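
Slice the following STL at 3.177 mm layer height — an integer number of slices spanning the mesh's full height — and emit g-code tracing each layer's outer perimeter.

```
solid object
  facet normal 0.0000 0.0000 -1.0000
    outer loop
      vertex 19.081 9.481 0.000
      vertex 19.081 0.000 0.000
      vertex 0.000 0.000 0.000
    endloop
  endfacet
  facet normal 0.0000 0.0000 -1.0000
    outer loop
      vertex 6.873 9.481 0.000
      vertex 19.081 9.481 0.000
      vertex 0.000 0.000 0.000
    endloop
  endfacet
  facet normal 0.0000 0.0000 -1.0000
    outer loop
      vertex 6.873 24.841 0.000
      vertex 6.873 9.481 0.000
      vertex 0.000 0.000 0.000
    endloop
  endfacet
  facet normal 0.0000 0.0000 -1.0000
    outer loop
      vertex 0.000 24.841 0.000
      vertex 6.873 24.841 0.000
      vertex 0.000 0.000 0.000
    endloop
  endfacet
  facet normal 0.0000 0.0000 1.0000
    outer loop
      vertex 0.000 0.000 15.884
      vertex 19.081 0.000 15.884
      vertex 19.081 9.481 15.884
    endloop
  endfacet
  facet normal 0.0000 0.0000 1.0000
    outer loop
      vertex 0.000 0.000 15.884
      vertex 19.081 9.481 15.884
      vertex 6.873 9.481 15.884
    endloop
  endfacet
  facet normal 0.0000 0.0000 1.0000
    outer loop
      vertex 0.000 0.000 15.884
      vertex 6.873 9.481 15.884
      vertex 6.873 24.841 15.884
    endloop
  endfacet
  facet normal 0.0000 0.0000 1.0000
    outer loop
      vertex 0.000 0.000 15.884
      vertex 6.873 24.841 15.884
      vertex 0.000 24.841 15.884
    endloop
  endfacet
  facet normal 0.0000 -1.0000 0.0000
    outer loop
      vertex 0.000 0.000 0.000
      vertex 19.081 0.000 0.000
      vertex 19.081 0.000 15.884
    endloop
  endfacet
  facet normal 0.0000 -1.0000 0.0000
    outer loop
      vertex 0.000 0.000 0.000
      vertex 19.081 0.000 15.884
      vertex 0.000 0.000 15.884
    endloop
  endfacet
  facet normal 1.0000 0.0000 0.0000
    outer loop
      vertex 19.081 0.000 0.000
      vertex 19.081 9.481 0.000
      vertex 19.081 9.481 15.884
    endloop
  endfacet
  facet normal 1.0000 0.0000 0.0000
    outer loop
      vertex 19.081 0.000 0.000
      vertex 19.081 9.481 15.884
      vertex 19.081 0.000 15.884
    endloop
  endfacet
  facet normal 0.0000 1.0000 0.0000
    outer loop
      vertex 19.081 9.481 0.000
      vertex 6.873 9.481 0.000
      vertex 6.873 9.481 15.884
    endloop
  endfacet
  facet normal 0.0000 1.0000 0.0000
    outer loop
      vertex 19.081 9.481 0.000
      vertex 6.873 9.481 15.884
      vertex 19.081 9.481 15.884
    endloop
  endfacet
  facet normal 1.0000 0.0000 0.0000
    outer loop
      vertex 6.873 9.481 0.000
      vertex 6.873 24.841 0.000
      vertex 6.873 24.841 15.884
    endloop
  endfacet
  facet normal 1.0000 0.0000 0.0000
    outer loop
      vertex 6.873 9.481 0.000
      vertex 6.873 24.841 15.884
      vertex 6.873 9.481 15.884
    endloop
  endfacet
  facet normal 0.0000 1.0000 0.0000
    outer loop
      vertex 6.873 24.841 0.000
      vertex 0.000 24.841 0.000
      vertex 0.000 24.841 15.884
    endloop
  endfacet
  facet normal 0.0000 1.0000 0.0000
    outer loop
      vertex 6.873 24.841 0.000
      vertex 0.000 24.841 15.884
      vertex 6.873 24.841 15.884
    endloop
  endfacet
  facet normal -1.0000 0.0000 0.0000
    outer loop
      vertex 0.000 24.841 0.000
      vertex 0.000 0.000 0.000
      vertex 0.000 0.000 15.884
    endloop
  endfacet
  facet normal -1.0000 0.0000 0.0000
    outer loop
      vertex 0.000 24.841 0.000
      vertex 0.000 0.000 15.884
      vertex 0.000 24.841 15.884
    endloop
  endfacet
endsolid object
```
; perimeter-only toolpath
G21 ; units = mm
G90 ; absolute positioning
G28 ; home
; layer 1
G0 Z3.177
G0 X0.000 Y0.000
G1 X19.081 Y0.000
G1 X19.081 Y9.481
G1 X6.873 Y9.481
G1 X6.873 Y24.841
G1 X0.000 Y24.841
G1 X0.000 Y0.000
; layer 2
G0 Z6.354
G0 X0.000 Y0.000
G1 X19.081 Y0.000
G1 X19.081 Y9.481
G1 X6.873 Y9.481
G1 X6.873 Y24.841
G1 X0.000 Y24.841
G1 X0.000 Y0.000
; layer 3
G0 Z9.530
G0 X0.000 Y0.000
G1 X19.081 Y0.000
G1 X19.081 Y9.481
G1 X6.873 Y9.481
G1 X6.873 Y24.841
G1 X0.000 Y24.841
G1 X0.000 Y0.000
; layer 4
G0 Z12.707
G0 X0.000 Y0.000
G1 X19.081 Y0.000
G1 X19.081 Y9.481
G1 X6.873 Y9.481
G1 X6.873 Y24.841
G1 X0.000 Y24.841
G1 X0.000 Y0.000
; layer 5
G0 Z15.884
G0 X0.000 Y0.000
G1 X19.081 Y0.000
G1 X19.081 Y9.481
G1 X6.873 Y9.481
G1 X6.873 Y24.841
G1 X0.000 Y24.841
G1 X0.000 Y0.000
M2 ; end

The solid is an L-shaped prism: outer 19.1 × 24.8 mm, arm thicknesses ≈ 9.48 mm (horizontal) and 6.87 mm (vertical), extruded 15.9 mm in z. Slicing at Δz = 3.177 mm — 5 equal slices spanning the solid's height, so layer i sits at z = i·h/5 — gives 5 non-empty perimeters. Each is a 6-segment closed polygon; G0 lifts to the layer z and rapids to the start vertex, then G1 traces the edges.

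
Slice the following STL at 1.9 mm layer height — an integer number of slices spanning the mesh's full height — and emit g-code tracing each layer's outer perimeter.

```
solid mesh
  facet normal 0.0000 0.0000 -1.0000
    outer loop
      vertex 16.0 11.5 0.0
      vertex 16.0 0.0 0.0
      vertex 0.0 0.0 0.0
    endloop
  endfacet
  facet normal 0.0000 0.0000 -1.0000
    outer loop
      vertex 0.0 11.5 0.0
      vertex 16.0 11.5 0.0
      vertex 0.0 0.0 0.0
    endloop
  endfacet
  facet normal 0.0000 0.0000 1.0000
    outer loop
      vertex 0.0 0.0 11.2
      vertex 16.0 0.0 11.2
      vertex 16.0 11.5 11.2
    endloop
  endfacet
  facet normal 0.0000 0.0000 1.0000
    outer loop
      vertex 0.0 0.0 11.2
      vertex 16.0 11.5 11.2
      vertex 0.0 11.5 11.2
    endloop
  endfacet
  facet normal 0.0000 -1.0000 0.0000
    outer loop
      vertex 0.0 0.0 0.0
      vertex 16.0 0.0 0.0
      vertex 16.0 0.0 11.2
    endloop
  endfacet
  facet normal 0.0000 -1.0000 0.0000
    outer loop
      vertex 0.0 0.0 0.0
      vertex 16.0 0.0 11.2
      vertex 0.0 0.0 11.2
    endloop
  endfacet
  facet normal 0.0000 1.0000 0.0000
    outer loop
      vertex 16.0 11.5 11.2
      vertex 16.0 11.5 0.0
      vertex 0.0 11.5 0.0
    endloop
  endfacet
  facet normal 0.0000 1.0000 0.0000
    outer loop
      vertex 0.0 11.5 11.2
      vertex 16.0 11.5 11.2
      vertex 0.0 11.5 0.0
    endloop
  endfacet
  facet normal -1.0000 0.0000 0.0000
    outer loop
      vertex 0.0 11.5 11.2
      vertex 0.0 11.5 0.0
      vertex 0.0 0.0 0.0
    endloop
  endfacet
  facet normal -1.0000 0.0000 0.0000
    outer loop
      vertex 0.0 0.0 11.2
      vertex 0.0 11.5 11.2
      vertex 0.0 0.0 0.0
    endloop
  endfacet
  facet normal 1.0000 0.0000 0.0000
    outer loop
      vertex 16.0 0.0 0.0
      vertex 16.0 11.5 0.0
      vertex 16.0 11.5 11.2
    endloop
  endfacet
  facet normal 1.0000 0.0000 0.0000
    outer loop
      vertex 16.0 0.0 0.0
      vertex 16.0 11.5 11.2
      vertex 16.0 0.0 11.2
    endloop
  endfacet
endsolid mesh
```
; perimeter-only toolpath
G21 ; units = mm
G90 ; absolute positioning
G28 ; home
; layer 1
G0 Z1.9
G0 X0.0 Y0.0
G1 X16.0 Y0.0
G1 X16.0 Y11.5
G1 X0.0 Y11.5
G1 X0.0 Y0.0
; layer 2
G0 Z3.7
G0 X0.0 Y0.0
G1 X16.0 Y0.0
G1 X16.0 Y11.5
G1 X0.0 Y11.5
G1 X0.0 Y0.0
; layer 3
G0 Z5.6
G0 X0.0 Y0.0
G1 X16.0 Y0.0
G1 X16.0 Y11.5
G1 X0.0 Y11.5
G1 X0.0 Y0.0
; layer 4
G0 Z7.5
G0 X0.0 Y0.0
G1 X16.0 Y0.0
G1 X16.0 Y11.5
G1 X0.0 Y11.5
G1 X0.0 Y0.0
; layer 5
G0 Z9.3
G0 X0.0 Y0.0
G1 X16.0 Y0.0
G1 X16.0 Y11.5
G1 X0.0 Y11.5
G1 X0.0 Y0.0
; layer 6
G0 Z11.2
G0 X0.0 Y0.0
G1 X16.0 Y0.0
G1 X16.0 Y11.5
G1 X0.0 Y11.5
G1 X0.0 Y0.0
M2 ; end

The solid is a rectangular box, roughly 16 × 11.5 mm footprint and 11.2 mm tall. Slicing at Δz = 1.9 mm — 6 equal slices spanning the solid's height, so layer i sits at z = i·h/6 — gives 6 non-empty perimeters. Each is a 4-segment closed polygon; G0 lifts to the layer z and rapids to the start vertex, then G1 traces the edges.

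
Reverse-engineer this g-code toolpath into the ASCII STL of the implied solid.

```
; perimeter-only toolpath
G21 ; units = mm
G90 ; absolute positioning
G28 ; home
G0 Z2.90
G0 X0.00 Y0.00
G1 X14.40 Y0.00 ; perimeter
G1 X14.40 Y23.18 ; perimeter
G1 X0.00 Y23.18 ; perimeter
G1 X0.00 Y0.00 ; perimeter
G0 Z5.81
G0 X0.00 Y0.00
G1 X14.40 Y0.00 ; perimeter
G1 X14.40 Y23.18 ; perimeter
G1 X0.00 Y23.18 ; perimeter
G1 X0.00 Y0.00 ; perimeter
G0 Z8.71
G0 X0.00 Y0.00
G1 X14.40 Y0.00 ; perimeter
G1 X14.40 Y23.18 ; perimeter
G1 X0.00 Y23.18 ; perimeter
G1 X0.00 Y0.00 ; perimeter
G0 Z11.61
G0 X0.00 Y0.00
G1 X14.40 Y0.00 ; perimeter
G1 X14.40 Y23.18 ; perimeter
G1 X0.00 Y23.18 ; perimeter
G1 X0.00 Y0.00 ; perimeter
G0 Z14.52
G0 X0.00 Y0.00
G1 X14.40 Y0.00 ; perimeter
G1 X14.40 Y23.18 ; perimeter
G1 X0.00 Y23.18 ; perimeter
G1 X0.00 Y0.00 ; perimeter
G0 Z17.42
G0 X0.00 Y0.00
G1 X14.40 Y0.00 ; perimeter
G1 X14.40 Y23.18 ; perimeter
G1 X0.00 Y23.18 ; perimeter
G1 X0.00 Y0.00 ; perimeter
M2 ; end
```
solid part
  facet normal 0.0000 0.0000 -1.0000
    outer loop
      vertex 14.40 23.18 0.00
      vertex 14.40 0.00 0.00
      vertex 0.00 0.00 0.00
    endloop
  endfacet
  facet normal 0.0000 0.0000 -1.0000
    outer loop
      vertex 0.00 23.18 0.00
      vertex 14.40 23.18 0.00
      vertex 0.00 0.00 0.00
    endloop
  endfacet
  facet normal 0.0000 0.0000 1.0000
    outer loop
      vertex 0.00 0.00 17.42
      vertex 14.40 0.00 17.42
      vertex 14.40 23.18 17.42
    endloop
  endfacet
  facet normal 0.0000 0.0000 1.0000
    outer loop
      vertex 0.00 0.00 17.42
      vertex 14.40 23.18 17.42
      vertex 0.00 23.18 17.42
    endloop
  endfacet
  facet normal 0.0000 -1.0000 0.0000
    outer loop
      vertex 0.00 0.00 0.00
      vertex 14.40 0.00 0.00
      vertex 14.40 0.00 17.42
    endloop
  endfacet
  facet normal 0.0000 -1.0000 0.0000
    outer loop
      vertex 0.00 0.00 0.00
      vertex 14.40 0.00 17.42
      vertex 0.00 0.00 17.42
    endloop
  endfacet
  facet normal 0.0000 1.0000 0.0000
    outer loop
      vertex 14.40 23.18 17.42
      vertex 14.40 23.18 0.00
      vertex 0.00 23.18 0.00
    endloop
  endfacet
  facet normal 0.0000 1.0000 0.0000
    outer loop
      vertex 0.00 23.18 17.42
      vertex 14.40 23.18 17.42
      vertex 0.00 23.18 0.00
    endloop
  endfacet
  facet normal -1.0000 0.0000 0.0000
    outer loop
      vertex 0.00 23.18 17.42
      vertex 0.00 23.18 0.00
      vertex 0.00 0.00 0.00
    endloop
  endfacet
  facet normal -1.0000 0.0000 0.0000
    outer loop
      vertex 0.00 0.00 17.42
      vertex 0.00 23.18 17.42
      vertex 0.00 0.00 0.00
    endloop
  endfacet
  facet normal 1.0000 0.0000 0.0000
    outer loop
      vertex 14.40 0.00 0.00
      vertex 14.40 23.18 0.00
      vertex 14.40 23.18 17.42
    endloop
  endfacet
  facet normal 1.0000 0.0000 0.0000
    outer loop
      vertex 14.40 0.00 0.00
      vertex 14.40 23.18 17.42
      vertex 14.40 0.00 17.42
    endloop
  endfacet
endsolid part

The G0 Z moves step by Δz≈2.90 mm. Every layer's G1 loop is the same polygon, so the solid is a straight extrusion of it from z=0 to z≈17.4. Closing with flat bottom and top caps and triangulating gives 12 facets — a rectangular box, roughly 14.4 × 23.2 mm footprint and 17.4 mm tall.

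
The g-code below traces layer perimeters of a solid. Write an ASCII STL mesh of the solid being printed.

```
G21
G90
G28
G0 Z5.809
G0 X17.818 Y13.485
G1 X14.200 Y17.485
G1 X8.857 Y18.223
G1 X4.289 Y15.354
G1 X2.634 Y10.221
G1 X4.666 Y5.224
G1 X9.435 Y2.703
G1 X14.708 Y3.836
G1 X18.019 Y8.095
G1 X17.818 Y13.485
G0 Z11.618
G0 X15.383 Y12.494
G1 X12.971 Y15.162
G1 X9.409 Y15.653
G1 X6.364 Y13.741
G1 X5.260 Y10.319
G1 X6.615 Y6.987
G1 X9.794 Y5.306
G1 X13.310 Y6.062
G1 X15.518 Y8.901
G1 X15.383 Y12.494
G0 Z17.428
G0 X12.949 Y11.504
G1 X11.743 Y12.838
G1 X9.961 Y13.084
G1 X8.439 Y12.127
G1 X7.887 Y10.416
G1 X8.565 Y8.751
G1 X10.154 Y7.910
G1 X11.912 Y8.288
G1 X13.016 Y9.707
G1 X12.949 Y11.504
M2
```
solid part
  facet normal 0.0000 0.0000 -1.0000
    outer loop
      vertex 8.304 20.793 0.000
      vertex 15.429 19.809 0.000
      vertex 20.253 14.475 0.000
    endloop
  endfacet
  facet normal 0.0000 0.0000 -1.0000
    outer loop
      vertex 2.214 16.968 0.000
      vertex 8.304 20.793 0.000
      vertex 20.253 14.475 0.000
    endloop
  endfacet
  facet normal 0.0000 0.0000 -1.0000
    outer loop
      vertex 0.007 10.123 0.000
      vertex 2.214 16.968 0.000
      vertex 20.253 14.475 0.000
    endloop
  endfacet
  facet normal 0.0000 0.0000 -1.0000
    outer loop
      vertex 2.717 3.461 0.000
      vertex 0.007 10.123 0.000
      vertex 20.253 14.475 0.000
    endloop
  endfacet
  facet normal 0.0000 0.0000 -1.0000
    outer loop
      vertex 9.075 0.099 0.000
      vertex 2.717 3.461 0.000
      vertex 20.253 14.475 0.000
    endloop
  endfacet
  facet normal 0.0000 0.0000 -1.0000
    outer loop
      vertex 16.106 1.610 0.000
      vertex 9.075 0.099 0.000
      vertex 20.253 14.475 0.000
    endloop
  endfacet
  facet normal 0.0000 0.0000 -1.0000
    outer loop
      vertex 20.521 7.288 0.000
      vertex 16.106 1.610 0.000
      vertex 20.253 14.475 0.000
    endloop
  endfacet
  facet normal 0.6825 0.6173 0.3913
    outer loop
      vertex 20.253 14.475 0.000
      vertex 15.429 19.809 0.000
      vertex 10.514 10.514 23.237
    endloop
  endfacet
  facet normal 0.1259 0.9116 0.3913
    outer loop
      vertex 15.429 19.809 0.000
      vertex 8.304 20.793 0.000
      vertex 10.514 10.514 23.237
    endloop
  endfacet
  facet normal -0.4895 0.7793 0.3913
    outer loop
      vertex 8.304 20.793 0.000
      vertex 2.214 16.968 0.000
      vertex 10.514 10.514 23.237
    endloop
  endfacet
  facet normal -0.8759 0.2824 0.3913
    outer loop
      vertex 2.214 16.968 0.000
      vertex 0.007 10.123 0.000
      vertex 10.514 10.514 23.237
    endloop
  endfacet
  facet normal -0.8524 -0.3468 0.3913
    outer loop
      vertex 0.007 10.123 0.000
      vertex 2.717 3.461 0.000
      vertex 10.514 10.514 23.237
    endloop
  endfacet
  facet normal -0.4302 -0.8135 0.3913
    outer loop
      vertex 2.717 3.461 0.000
      vertex 9.075 0.099 0.000
      vertex 10.514 10.514 23.237
    endloop
  endfacet
  facet normal 0.1934 -0.8997 0.3913
    outer loop
      vertex 9.075 0.099 0.000
      vertex 16.106 1.610 0.000
      vertex 10.514 10.514 23.237
    endloop
  endfacet
  facet normal 0.7265 -0.5649 0.3913
    outer loop
      vertex 16.106 1.610 0.000
      vertex 20.521 7.288 0.000
      vertex 10.514 10.514 23.237
    endloop
  endfacet
  facet normal 0.9196 0.0343 0.3913
    outer loop
      vertex 20.521 7.288 0.000
      vertex 20.253 14.475 0.000
      vertex 10.514 10.514 23.237
    endloop
  endfacet
endsolid part

The G0 Z moves step by Δz≈5.809 mm. The G1 loops shrink linearly with z, so the solid tapers from its base footprint up to z≈23.2. Closing with a flat bottom cap and the tapered top and triangulating gives 16 facets — a regular 9-sided pyramid, base circumscribed radius ≈ 10.5 mm, apex at z ≈ 23.2 mm.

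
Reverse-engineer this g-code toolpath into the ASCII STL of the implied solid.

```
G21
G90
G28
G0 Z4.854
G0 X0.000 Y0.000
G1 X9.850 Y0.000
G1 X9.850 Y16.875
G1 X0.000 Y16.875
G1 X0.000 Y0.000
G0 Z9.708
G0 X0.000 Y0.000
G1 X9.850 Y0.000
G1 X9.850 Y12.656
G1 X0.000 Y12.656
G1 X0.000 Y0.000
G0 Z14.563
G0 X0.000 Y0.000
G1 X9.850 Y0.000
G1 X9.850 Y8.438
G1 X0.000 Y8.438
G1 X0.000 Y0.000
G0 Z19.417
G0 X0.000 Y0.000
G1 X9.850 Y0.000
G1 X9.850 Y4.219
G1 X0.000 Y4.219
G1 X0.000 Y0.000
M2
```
solid part
  facet normal 0.0000 0.0000 -1.0000
    outer loop
      vertex 9.850 21.094 0.000
      vertex 9.850 0.000 0.000
      vertex 0.000 0.000 0.000
    endloop
  endfacet
  facet normal 0.0000 0.0000 -1.0000
    outer loop
      vertex 0.000 21.094 0.000
      vertex 9.850 21.094 0.000
      vertex 0.000 0.000 0.000
    endloop
  endfacet
  facet normal 0.0000 -1.0000 0.0000
    outer loop
      vertex 0.000 0.000 0.000
      vertex 9.850 0.000 0.000
      vertex 9.850 0.000 24.271
    endloop
  endfacet
  facet normal 0.0000 -1.0000 0.0000
    outer loop
      vertex 0.000 0.000 0.000
      vertex 9.850 0.000 24.271
      vertex 0.000 0.000 24.271
    endloop
  endfacet
  facet normal 0.0000 0.7548 0.6560
    outer loop
      vertex 0.000 0.000 24.271
      vertex 9.850 0.000 24.271
      vertex 9.850 21.094 0.000
    endloop
  endfacet
  facet normal 0.0000 0.7548 0.6560
    outer loop
      vertex 0.000 0.000 24.271
      vertex 9.850 21.094 0.000
      vertex 0.000 21.094 0.000
    endloop
  endfacet
  facet normal -1.0000 0.0000 0.0000
    outer loop
      vertex 0.000 0.000 24.271
      vertex 0.000 21.094 0.000
      vertex 0.000 0.000 0.000
    endloop
  endfacet
  facet normal 1.0000 0.0000 0.0000
    outer loop
      vertex 9.850 0.000 0.000
      vertex 9.850 21.094 0.000
      vertex 9.850 0.000 24.271
    endloop
  endfacet
endsolid part

The G0 Z moves step by Δz≈4.854 mm. The G1 loops shrink linearly with z, so the solid tapers from its base footprint up to z≈24.3. Closing with a flat bottom cap and the tapered top and triangulating gives 8 facets — a wedge (ramp): 9.85 × 21.1 mm base, rising to 24.3 mm along the y=0 edge and sloping linearly to z=0 at y=21.1.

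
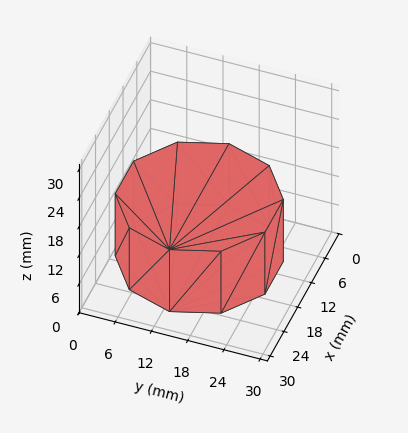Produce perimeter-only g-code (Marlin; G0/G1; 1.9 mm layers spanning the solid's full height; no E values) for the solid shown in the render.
Reading the render: the shape is a regular 10-sided prism (a cylinder approximated with 10 flat sides), circumscribed radius ≈ 13 mm, height ≈ 13 mm (dimensions read to the nearest mm from the axis ticks). For the g-code, the solid's height is divided into equal slices at the stated Δz and each level perimeter traced with G1 moves after a G0 lift.

; perimeter-only toolpath
G21 ; units = mm
G90 ; absolute positioning
G28 ; home
; layer 1
G0 Z1.9
G0 X26.0 Y13.0
G1 X23.5 Y20.6
G1 X17.0 Y25.4
G1 X9.0 Y25.4
G1 X2.5 Y20.6
G1 X0.0 Y13.0
G1 X2.5 Y5.4
G1 X9.0 Y0.6
G1 X17.0 Y0.6
G1 X23.5 Y5.4
G1 X26.0 Y13.0
; layer 2
G0 Z3.7
G0 X26.0 Y13.0
G1 X23.5 Y20.6
G1 X17.0 Y25.4
G1 X9.0 Y25.4
G1 X2.5 Y20.6
G1 X0.0 Y13.0
G1 X2.5 Y5.4
G1 X9.0 Y0.6
G1 X17.0 Y0.6
G1 X23.5 Y5.4
G1 X26.0 Y13.0
; layer 3
G0 Z5.6
G0 X26.0 Y13.0
G1 X23.5 Y20.6
G1 X17.0 Y25.4
G1 X9.0 Y25.4
G1 X2.5 Y20.6
G1 X0.0 Y13.0
G1 X2.5 Y5.4
G1 X9.0 Y0.6
G1 X17.0 Y0.6
G1 X23.5 Y5.4
G1 X26.0 Y13.0
; layer 4
G0 Z7.4
G0 X26.0 Y13.0
G1 X23.5 Y20.6
G1 X17.0 Y25.4
G1 X9.0 Y25.4
G1 X2.5 Y20.6
G1 X0.0 Y13.0
G1 X2.5 Y5.4
G1 X9.0 Y0.6
G1 X17.0 Y0.6
G1 X23.5 Y5.4
G1 X26.0 Y13.0
; layer 5
G0 Z9.3
G0 X26.0 Y13.0
G1 X23.5 Y20.6
G1 X17.0 Y25.4
G1 X9.0 Y25.4
G1 X2.5 Y20.6
G1 X0.0 Y13.0
G1 X2.5 Y5.4
G1 X9.0 Y0.6
G1 X17.0 Y0.6
G1 X23.5 Y5.4
G1 X26.0 Y13.0
; layer 6
G0 Z11.1
G0 X26.0 Y13.0
G1 X23.5 Y20.6
G1 X17.0 Y25.4
G1 X9.0 Y25.4
G1 X2.5 Y20.6
G1 X0.0 Y13.0
G1 X2.5 Y5.4
G1 X9.0 Y0.6
G1 X17.0 Y0.6
G1 X23.5 Y5.4
G1 X26.0 Y13.0
; layer 7
G0 Z13.0
G0 X26.0 Y13.0
G1 X23.5 Y20.6
G1 X17.0 Y25.4
G1 X9.0 Y25.4
G1 X2.5 Y20.6
G1 X0.0 Y13.0
G1 X2.5 Y5.4
G1 X9.0 Y0.6
G1 X17.0 Y0.6
G1 X23.5 Y5.4
G1 X26.0 Y13.0
M2 ; end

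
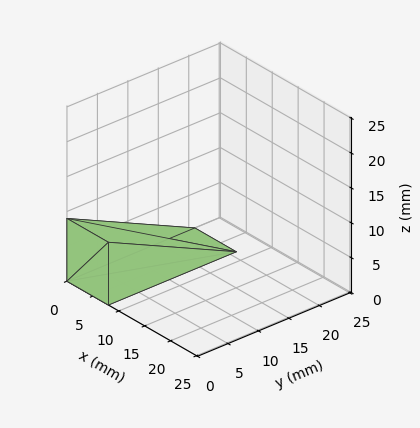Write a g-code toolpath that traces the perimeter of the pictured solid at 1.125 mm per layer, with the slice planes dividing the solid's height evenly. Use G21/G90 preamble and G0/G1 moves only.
Reading the render: the shape is a wedge (ramp): 8 × 21 mm base, rising to 9 mm along the y=0 edge and sloping linearly to z=0 at y=21 (dimensions read to the nearest mm from the axis ticks). For the g-code, the solid's height is divided into equal slices at the stated Δz and each level perimeter traced with G1 moves after a G0 lift.

; perimeter-only toolpath
G21 ; units = mm
G90 ; absolute positioning
G28 ; home
; layer 1
G0 Z1.125
G0 X0.000 Y0.000
G1 X8.000 Y0.000
G1 X8.000 Y18.375
G1 X0.000 Y18.375
G1 X0.000 Y0.000
; layer 2
G0 Z2.250
G0 X0.000 Y0.000
G1 X8.000 Y0.000
G1 X8.000 Y15.750
G1 X0.000 Y15.750
G1 X0.000 Y0.000
; layer 3
G0 Z3.375
G0 X0.000 Y0.000
G1 X8.000 Y0.000
G1 X8.000 Y13.125
G1 X0.000 Y13.125
G1 X0.000 Y0.000
; layer 4
G0 Z4.500
G0 X0.000 Y0.000
G1 X8.000 Y0.000
G1 X8.000 Y10.500
G1 X0.000 Y10.500
G1 X0.000 Y0.000
; layer 5
G0 Z5.625
G0 X0.000 Y0.000
G1 X8.000 Y0.000
G1 X8.000 Y7.875
G1 X0.000 Y7.875
G1 X0.000 Y0.000
; layer 6
G0 Z6.750
G0 X0.000 Y0.000
G1 X8.000 Y0.000
G1 X8.000 Y5.250
G1 X0.000 Y5.250
G1 X0.000 Y0.000
; layer 7
G0 Z7.875
G0 X0.000 Y0.000
G1 X8.000 Y0.000
G1 X8.000 Y2.625
G1 X0.000 Y2.625
G1 X0.000 Y0.000
M2 ; end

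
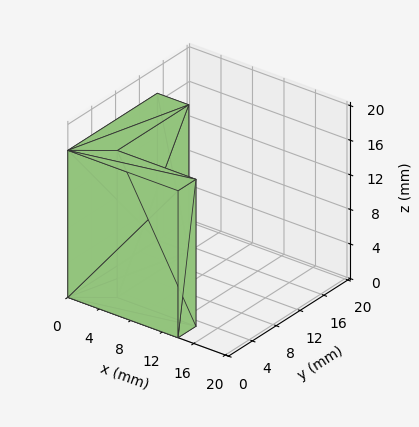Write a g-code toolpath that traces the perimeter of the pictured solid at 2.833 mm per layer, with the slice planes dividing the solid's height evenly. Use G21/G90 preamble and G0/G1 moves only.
Reading the render: the shape is an L-shaped prism: outer 14 × 15 mm, arm thicknesses ≈ 3 mm (horizontal) and 4 mm (vertical), extruded 17 mm in z (dimensions read to the nearest mm from the axis ticks). For the g-code, the solid's height is divided into equal slices at the stated Δz and each level perimeter traced with G1 moves after a G0 lift.

; perimeter-only toolpath
G21 ; units = mm
G90 ; absolute positioning
G28 ; home
; layer 1
G0 Z2.833
G0 X0.000 Y0.000
G1 X14.000 Y0.000
G1 X14.000 Y3.000
G1 X4.000 Y3.000
G1 X4.000 Y15.000
G1 X0.000 Y15.000
G1 X0.000 Y0.000
; layer 2
G0 Z5.667
G0 X0.000 Y0.000
G1 X14.000 Y0.000
G1 X14.000 Y3.000
G1 X4.000 Y3.000
G1 X4.000 Y15.000
G1 X0.000 Y15.000
G1 X0.000 Y0.000
; layer 3
G0 Z8.500
G0 X0.000 Y0.000
G1 X14.000 Y0.000
G1 X14.000 Y3.000
G1 X4.000 Y3.000
G1 X4.000 Y15.000
G1 X0.000 Y15.000
G1 X0.000 Y0.000
; layer 4
G0 Z11.333
G0 X0.000 Y0.000
G1 X14.000 Y0.000
G1 X14.000 Y3.000
G1 X4.000 Y3.000
G1 X4.000 Y15.000
G1 X0.000 Y15.000
G1 X0.000 Y0.000
; layer 5
G0 Z14.167
G0 X0.000 Y0.000
G1 X14.000 Y0.000
G1 X14.000 Y3.000
G1 X4.000 Y3.000
G1 X4.000 Y15.000
G1 X0.000 Y15.000
G1 X0.000 Y0.000
; layer 6
G0 Z17.000
G0 X0.000 Y0.000
G1 X14.000 Y0.000
G1 X14.000 Y3.000
G1 X4.000 Y3.000
G1 X4.000 Y15.000
G1 X0.000 Y15.000
G1 X0.000 Y0.000
M2 ; end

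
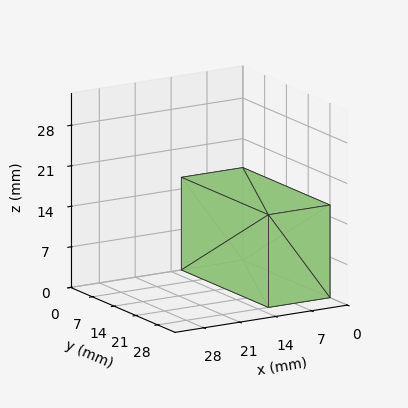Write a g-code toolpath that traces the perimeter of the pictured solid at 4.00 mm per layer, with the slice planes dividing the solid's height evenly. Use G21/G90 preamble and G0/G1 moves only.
Reading the render: the shape is a rectangular box, roughly 12 × 28 mm footprint and 16 mm tall (dimensions read to the nearest mm from the axis ticks). For the g-code, the solid's height is divided into equal slices at the stated Δz and each level perimeter traced with G1 moves after a G0 lift.

; perimeter-only toolpath
G21 ; units = mm
G90 ; absolute positioning
G28 ; home
; layer 1
G0 Z4.00
G0 X0.00 Y0.00
G1 X12.00 Y0.00
G1 X12.00 Y28.00
G1 X0.00 Y28.00
G1 X0.00 Y0.00
; layer 2
G0 Z8.00
G0 X0.00 Y0.00
G1 X12.00 Y0.00
G1 X12.00 Y28.00
G1 X0.00 Y28.00
G1 X0.00 Y0.00
; layer 3
G0 Z12.00
G0 X0.00 Y0.00
G1 X12.00 Y0.00
G1 X12.00 Y28.00
G1 X0.00 Y28.00
G1 X0.00 Y0.00
; layer 4
G0 Z16.00
G0 X0.00 Y0.00
G1 X12.00 Y0.00
G1 X12.00 Y28.00
G1 X0.00 Y28.00
G1 X0.00 Y0.00
M2 ; end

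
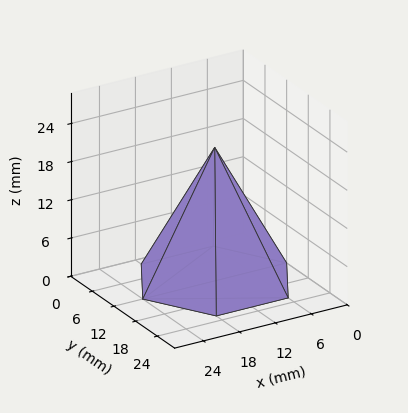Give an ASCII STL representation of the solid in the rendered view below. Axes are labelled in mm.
Reading the render: the shape is a regular 6-sided pyramid, base circumscribed radius ≈ 12 mm, apex at z ≈ 21 mm (dimensions read to the nearest mm from the axis ticks). For the STL, each face is triangulated and given an outward normal.

solid part
  facet normal 0.0000 0.0000 -1.0000
    outer loop
      vertex 6.000 22.392 0.000
      vertex 18.000 22.392 0.000
      vertex 24.000 12.000 0.000
    endloop
  endfacet
  facet normal 0.0000 0.0000 -1.0000
    outer loop
      vertex 0.000 12.000 0.000
      vertex 6.000 22.392 0.000
      vertex 24.000 12.000 0.000
    endloop
  endfacet
  facet normal 0.0000 0.0000 -1.0000
    outer loop
      vertex 6.000 1.608 0.000
      vertex 0.000 12.000 0.000
      vertex 24.000 12.000 0.000
    endloop
  endfacet
  facet normal 0.0000 0.0000 -1.0000
    outer loop
      vertex 18.000 1.608 0.000
      vertex 6.000 1.608 0.000
      vertex 24.000 12.000 0.000
    endloop
  endfacet
  facet normal 0.7762 0.4481 0.4435
    outer loop
      vertex 24.000 12.000 0.000
      vertex 18.000 22.392 0.000
      vertex 12.000 12.000 21.000
    endloop
  endfacet
  facet normal 0.0000 0.8963 0.4435
    outer loop
      vertex 18.000 22.392 0.000
      vertex 6.000 22.392 0.000
      vertex 12.000 12.000 21.000
    endloop
  endfacet
  facet normal -0.7762 0.4481 0.4435
    outer loop
      vertex 6.000 22.392 0.000
      vertex 0.000 12.000 0.000
      vertex 12.000 12.000 21.000
    endloop
  endfacet
  facet normal -0.7762 -0.4481 0.4435
    outer loop
      vertex 0.000 12.000 0.000
      vertex 6.000 1.608 0.000
      vertex 12.000 12.000 21.000
    endloop
  endfacet
  facet normal 0.0000 -0.8963 0.4435
    outer loop
      vertex 6.000 1.608 0.000
      vertex 18.000 1.608 0.000
      vertex 12.000 12.000 21.000
    endloop
  endfacet
  facet normal 0.7762 -0.4481 0.4435
    outer loop
      vertex 18.000 1.608 0.000
      vertex 24.000 12.000 0.000
      vertex 12.000 12.000 21.000
    endloop
  endfacet
endsolid part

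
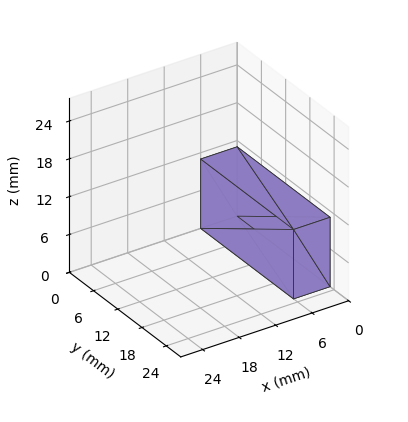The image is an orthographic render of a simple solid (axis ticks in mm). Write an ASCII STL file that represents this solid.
Reading the render: the shape is a rectangular box, roughly 6 × 23 mm footprint and 11 mm tall (dimensions read to the nearest mm from the axis ticks). For the STL, each face is triangulated and given an outward normal.

solid part
  facet normal 0.0000 0.0000 -1.0000
    outer loop
      vertex 6.000 23.000 0.000
      vertex 6.000 0.000 0.000
      vertex 0.000 0.000 0.000
    endloop
  endfacet
  facet normal 0.0000 0.0000 -1.0000
    outer loop
      vertex 0.000 23.000 0.000
      vertex 6.000 23.000 0.000
      vertex 0.000 0.000 0.000
    endloop
  endfacet
  facet normal 0.0000 0.0000 1.0000
    outer loop
      vertex 0.000 0.000 11.000
      vertex 6.000 0.000 11.000
      vertex 6.000 23.000 11.000
    endloop
  endfacet
  facet normal 0.0000 0.0000 1.0000
    outer loop
      vertex 0.000 0.000 11.000
      vertex 6.000 23.000 11.000
      vertex 0.000 23.000 11.000
    endloop
  endfacet
  facet normal 0.0000 -1.0000 0.0000
    outer loop
      vertex 0.000 0.000 0.000
      vertex 6.000 0.000 0.000
      vertex 6.000 0.000 11.000
    endloop
  endfacet
  facet normal 0.0000 -1.0000 0.0000
    outer loop
      vertex 0.000 0.000 0.000
      vertex 6.000 0.000 11.000
      vertex 0.000 0.000 11.000
    endloop
  endfacet
  facet normal 0.0000 1.0000 0.0000
    outer loop
      vertex 6.000 23.000 11.000
      vertex 6.000 23.000 0.000
      vertex 0.000 23.000 0.000
    endloop
  endfacet
  facet normal 0.0000 1.0000 0.0000
    outer loop
      vertex 0.000 23.000 11.000
      vertex 6.000 23.000 11.000
      vertex 0.000 23.000 0.000
    endloop
  endfacet
  facet normal -1.0000 0.0000 0.0000
    outer loop
      vertex 0.000 23.000 11.000
      vertex 0.000 23.000 0.000
      vertex 0.000 0.000 0.000
    endloop
  endfacet
  facet normal -1.0000 0.0000 0.0000
    outer loop
      vertex 0.000 0.000 11.000
      vertex 0.000 23.000 11.000
      vertex 0.000 0.000 0.000
    endloop
  endfacet
  facet normal 1.0000 0.0000 0.0000
    outer loop
      vertex 6.000 0.000 0.000
      vertex 6.000 23.000 0.000
      vertex 6.000 23.000 11.000
    endloop
  endfacet
  facet normal 1.0000 0.0000 0.0000
    outer loop
      vertex 6.000 0.000 0.000
      vertex 6.000 23.000 11.000
      vertex 6.000 0.000 11.000
    endloop
  endfacet
endsolid part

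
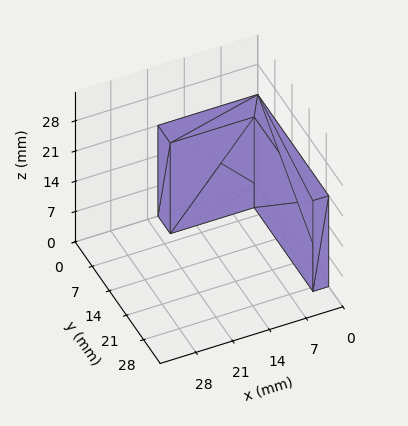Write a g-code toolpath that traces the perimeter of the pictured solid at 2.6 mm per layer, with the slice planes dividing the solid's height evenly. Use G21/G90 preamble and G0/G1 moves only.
Reading the render: the shape is an L-shaped prism: outer 19 × 29 mm, arm thicknesses ≈ 5 mm (horizontal) and 3 mm (vertical), extruded 21 mm in z (dimensions read to the nearest mm from the axis ticks). For the g-code, the solid's height is divided into equal slices at the stated Δz and each level perimeter traced with G1 moves after a G0 lift.

; perimeter-only toolpath
G21 ; units = mm
G90 ; absolute positioning
G28 ; home
; layer 1
G0 Z2.6
G0 X0.0 Y0.0
G1 X19.0 Y0.0
G1 X19.0 Y5.0
G1 X3.0 Y5.0
G1 X3.0 Y29.0
G1 X0.0 Y29.0
G1 X0.0 Y0.0
; layer 2
G0 Z5.2
G0 X0.0 Y0.0
G1 X19.0 Y0.0
G1 X19.0 Y5.0
G1 X3.0 Y5.0
G1 X3.0 Y29.0
G1 X0.0 Y29.0
G1 X0.0 Y0.0
; layer 3
G0 Z7.9
G0 X0.0 Y0.0
G1 X19.0 Y0.0
G1 X19.0 Y5.0
G1 X3.0 Y5.0
G1 X3.0 Y29.0
G1 X0.0 Y29.0
G1 X0.0 Y0.0
; layer 4
G0 Z10.5
G0 X0.0 Y0.0
G1 X19.0 Y0.0
G1 X19.0 Y5.0
G1 X3.0 Y5.0
G1 X3.0 Y29.0
G1 X0.0 Y29.0
G1 X0.0 Y0.0
; layer 5
G0 Z13.1
G0 X0.0 Y0.0
G1 X19.0 Y0.0
G1 X19.0 Y5.0
G1 X3.0 Y5.0
G1 X3.0 Y29.0
G1 X0.0 Y29.0
G1 X0.0 Y0.0
; layer 6
G0 Z15.8
G0 X0.0 Y0.0
G1 X19.0 Y0.0
G1 X19.0 Y5.0
G1 X3.0 Y5.0
G1 X3.0 Y29.0
G1 X0.0 Y29.0
G1 X0.0 Y0.0
; layer 7
G0 Z18.4
G0 X0.0 Y0.0
G1 X19.0 Y0.0
G1 X19.0 Y5.0
G1 X3.0 Y5.0
G1 X3.0 Y29.0
G1 X0.0 Y29.0
G1 X0.0 Y0.0
; layer 8
G0 Z21.0
G0 X0.0 Y0.0
G1 X19.0 Y0.0
G1 X19.0 Y5.0
G1 X3.0 Y5.0
G1 X3.0 Y29.0
G1 X0.0 Y29.0
G1 X0.0 Y0.0
M2 ; end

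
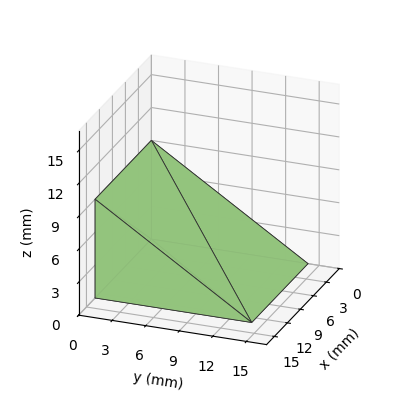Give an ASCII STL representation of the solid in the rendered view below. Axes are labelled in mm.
Reading the render: the shape is a wedge (ramp): 13 × 14 mm base, rising to 9 mm along the y=0 edge and sloping linearly to z=0 at y=14 (dimensions read to the nearest mm from the axis ticks). For the STL, each face is triangulated and given an outward normal.

solid part
  facet normal 0.0000 0.0000 -1.0000
    outer loop
      vertex 13.0 14.0 0.0
      vertex 13.0 0.0 0.0
      vertex 0.0 0.0 0.0
    endloop
  endfacet
  facet normal 0.0000 0.0000 -1.0000
    outer loop
      vertex 0.0 14.0 0.0
      vertex 13.0 14.0 0.0
      vertex 0.0 0.0 0.0
    endloop
  endfacet
  facet normal 0.0000 -1.0000 0.0000
    outer loop
      vertex 0.0 0.0 0.0
      vertex 13.0 0.0 0.0
      vertex 13.0 0.0 9.0
    endloop
  endfacet
  facet normal 0.0000 -1.0000 0.0000
    outer loop
      vertex 0.0 0.0 0.0
      vertex 13.0 0.0 9.0
      vertex 0.0 0.0 9.0
    endloop
  endfacet
  facet normal 0.0000 0.5408 0.8412
    outer loop
      vertex 0.0 0.0 9.0
      vertex 13.0 0.0 9.0
      vertex 13.0 14.0 0.0
    endloop
  endfacet
  facet normal 0.0000 0.5408 0.8412
    outer loop
      vertex 0.0 0.0 9.0
      vertex 13.0 14.0 0.0
      vertex 0.0 14.0 0.0
    endloop
  endfacet
  facet normal -1.0000 0.0000 0.0000
    outer loop
      vertex 0.0 0.0 9.0
      vertex 0.0 14.0 0.0
      vertex 0.0 0.0 0.0
    endloop
  endfacet
  facet normal 1.0000 0.0000 0.0000
    outer loop
      vertex 13.0 0.0 0.0
      vertex 13.0 14.0 0.0
      vertex 13.0 0.0 9.0
    endloop
  endfacet
endsolid part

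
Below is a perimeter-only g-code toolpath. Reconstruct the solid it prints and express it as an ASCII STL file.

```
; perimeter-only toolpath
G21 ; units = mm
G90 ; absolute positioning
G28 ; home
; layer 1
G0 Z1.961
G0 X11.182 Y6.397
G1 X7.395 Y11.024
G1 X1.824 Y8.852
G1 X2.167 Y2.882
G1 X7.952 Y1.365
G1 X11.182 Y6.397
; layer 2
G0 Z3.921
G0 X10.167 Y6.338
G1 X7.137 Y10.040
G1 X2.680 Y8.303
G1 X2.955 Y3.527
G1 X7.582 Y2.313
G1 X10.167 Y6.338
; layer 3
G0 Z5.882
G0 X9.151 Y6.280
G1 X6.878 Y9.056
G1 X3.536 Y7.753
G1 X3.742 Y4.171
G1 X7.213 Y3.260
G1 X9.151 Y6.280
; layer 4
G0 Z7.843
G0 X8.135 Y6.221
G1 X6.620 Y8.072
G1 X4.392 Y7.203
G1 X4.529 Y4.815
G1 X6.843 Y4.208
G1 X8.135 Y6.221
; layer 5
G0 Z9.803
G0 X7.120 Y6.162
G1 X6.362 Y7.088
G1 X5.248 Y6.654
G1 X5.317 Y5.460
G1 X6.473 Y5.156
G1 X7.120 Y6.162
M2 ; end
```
solid part
  facet normal 0.0000 0.0000 -1.0000
    outer loop
      vertex 0.968 9.402 0.000
      vertex 7.653 12.008 0.000
      vertex 12.198 6.455 0.000
    endloop
  endfacet
  facet normal 0.0000 0.0000 -1.0000
    outer loop
      vertex 1.380 2.238 0.000
      vertex 0.968 9.402 0.000
      vertex 12.198 6.455 0.000
    endloop
  endfacet
  facet normal 0.0000 0.0000 -1.0000
    outer loop
      vertex 8.321 0.417 0.000
      vertex 1.380 2.238 0.000
      vertex 12.198 6.455 0.000
    endloop
  endfacet
  facet normal 0.7135 0.5840 0.3870
    outer loop
      vertex 12.198 6.455 0.000
      vertex 7.653 12.008 0.000
      vertex 6.104 6.104 11.764
    endloop
  endfacet
  facet normal -0.3349 0.8591 0.3871
    outer loop
      vertex 7.653 12.008 0.000
      vertex 0.968 9.402 0.000
      vertex 6.104 6.104 11.764
    endloop
  endfacet
  facet normal -0.9205 -0.0529 0.3871
    outer loop
      vertex 0.968 9.402 0.000
      vertex 1.380 2.238 0.000
      vertex 6.104 6.104 11.764
    endloop
  endfacet
  facet normal -0.2340 -0.8919 0.3871
    outer loop
      vertex 1.380 2.238 0.000
      vertex 8.321 0.417 0.000
      vertex 6.104 6.104 11.764
    endloop
  endfacet
  facet normal 0.7759 -0.4982 0.3871
    outer loop
      vertex 8.321 0.417 0.000
      vertex 12.198 6.455 0.000
      vertex 6.104 6.104 11.764
    endloop
  endfacet
endsolid part

The G0 Z moves step by Δz≈1.961 mm. The G1 loops shrink linearly with z, so the solid tapers from its base footprint up to z≈11.8. Closing with a flat bottom cap and the tapered top and triangulating gives 8 facets — a regular 5-sided pyramid, base circumscribed radius ≈ 6.1 mm, apex at z ≈ 11.8 mm.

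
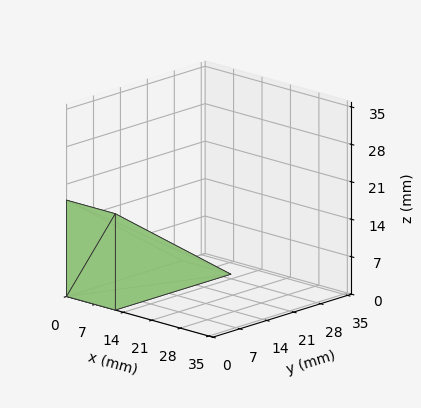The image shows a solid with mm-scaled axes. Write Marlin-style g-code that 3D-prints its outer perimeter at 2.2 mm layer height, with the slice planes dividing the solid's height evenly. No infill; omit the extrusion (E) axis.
Reading the render: the shape is a wedge (ramp): 12 × 30 mm base, rising to 18 mm along the y=0 edge and sloping linearly to z=0 at y=30 (dimensions read to the nearest mm from the axis ticks). For the g-code, the solid's height is divided into equal slices at the stated Δz and each level perimeter traced with G1 moves after a G0 lift.

; perimeter-only toolpath
G21 ; units = mm
G90 ; absolute positioning
G28 ; home
; layer 1
G0 Z2.2
G0 X0.0 Y0.0
G1 X12.0 Y0.0
G1 X12.0 Y26.2
G1 X0.0 Y26.2
G1 X0.0 Y0.0
; layer 2
G0 Z4.5
G0 X0.0 Y0.0
G1 X12.0 Y0.0
G1 X12.0 Y22.5
G1 X0.0 Y22.5
G1 X0.0 Y0.0
; layer 3
G0 Z6.8
G0 X0.0 Y0.0
G1 X12.0 Y0.0
G1 X12.0 Y18.8
G1 X0.0 Y18.8
G1 X0.0 Y0.0
; layer 4
G0 Z9.0
G0 X0.0 Y0.0
G1 X12.0 Y0.0
G1 X12.0 Y15.0
G1 X0.0 Y15.0
G1 X0.0 Y0.0
; layer 5
G0 Z11.2
G0 X0.0 Y0.0
G1 X12.0 Y0.0
G1 X12.0 Y11.2
G1 X0.0 Y11.2
G1 X0.0 Y0.0
; layer 6
G0 Z13.5
G0 X0.0 Y0.0
G1 X12.0 Y0.0
G1 X12.0 Y7.5
G1 X0.0 Y7.5
G1 X0.0 Y0.0
; layer 7
G0 Z15.8
G0 X0.0 Y0.0
G1 X12.0 Y0.0
G1 X12.0 Y3.8
G1 X0.0 Y3.8
G1 X0.0 Y0.0
M2 ; end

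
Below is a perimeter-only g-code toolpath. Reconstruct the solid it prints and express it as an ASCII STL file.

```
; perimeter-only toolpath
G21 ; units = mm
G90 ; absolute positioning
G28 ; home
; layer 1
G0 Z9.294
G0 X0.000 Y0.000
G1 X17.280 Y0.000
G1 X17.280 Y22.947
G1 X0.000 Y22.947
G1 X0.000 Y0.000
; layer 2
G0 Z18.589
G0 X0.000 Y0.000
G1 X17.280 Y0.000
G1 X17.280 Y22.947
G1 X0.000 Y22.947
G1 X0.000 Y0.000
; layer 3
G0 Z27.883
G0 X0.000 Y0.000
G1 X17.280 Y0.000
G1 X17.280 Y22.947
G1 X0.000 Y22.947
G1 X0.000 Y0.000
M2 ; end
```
solid part
  facet normal 0.0000 0.0000 -1.0000
    outer loop
      vertex 17.280 22.947 0.000
      vertex 17.280 0.000 0.000
      vertex 0.000 0.000 0.000
    endloop
  endfacet
  facet normal 0.0000 0.0000 -1.0000
    outer loop
      vertex 0.000 22.947 0.000
      vertex 17.280 22.947 0.000
      vertex 0.000 0.000 0.000
    endloop
  endfacet
  facet normal 0.0000 0.0000 1.0000
    outer loop
      vertex 0.000 0.000 27.883
      vertex 17.280 0.000 27.883
      vertex 17.280 22.947 27.883
    endloop
  endfacet
  facet normal 0.0000 0.0000 1.0000
    outer loop
      vertex 0.000 0.000 27.883
      vertex 17.280 22.947 27.883
      vertex 0.000 22.947 27.883
    endloop
  endfacet
  facet normal 0.0000 -1.0000 0.0000
    outer loop
      vertex 0.000 0.000 0.000
      vertex 17.280 0.000 0.000
      vertex 17.280 0.000 27.883
    endloop
  endfacet
  facet normal 0.0000 -1.0000 0.0000
    outer loop
      vertex 0.000 0.000 0.000
      vertex 17.280 0.000 27.883
      vertex 0.000 0.000 27.883
    endloop
  endfacet
  facet normal 0.0000 1.0000 0.0000
    outer loop
      vertex 17.280 22.947 27.883
      vertex 17.280 22.947 0.000
      vertex 0.000 22.947 0.000
    endloop
  endfacet
  facet normal 0.0000 1.0000 0.0000
    outer loop
      vertex 0.000 22.947 27.883
      vertex 17.280 22.947 27.883
      vertex 0.000 22.947 0.000
    endloop
  endfacet
  facet normal -1.0000 0.0000 0.0000
    outer loop
      vertex 0.000 22.947 27.883
      vertex 0.000 22.947 0.000
      vertex 0.000 0.000 0.000
    endloop
  endfacet
  facet normal -1.0000 0.0000 0.0000
    outer loop
      vertex 0.000 0.000 27.883
      vertex 0.000 22.947 27.883
      vertex 0.000 0.000 0.000
    endloop
  endfacet
  facet normal 1.0000 0.0000 0.0000
    outer loop
      vertex 17.280 0.000 0.000
      vertex 17.280 22.947 0.000
      vertex 17.280 22.947 27.883
    endloop
  endfacet
  facet normal 1.0000 0.0000 0.0000
    outer loop
      vertex 17.280 0.000 0.000
      vertex 17.280 22.947 27.883
      vertex 17.280 0.000 27.883
    endloop
  endfacet
endsolid part

The G0 Z moves step by Δz≈9.294 mm. Every layer's G1 loop is the same polygon, so the solid is a straight extrusion of it from z=0 to z≈27.9. Closing with flat bottom and top caps and triangulating gives 12 facets — a rectangular box, roughly 17.3 × 22.9 mm footprint and 27.9 mm tall.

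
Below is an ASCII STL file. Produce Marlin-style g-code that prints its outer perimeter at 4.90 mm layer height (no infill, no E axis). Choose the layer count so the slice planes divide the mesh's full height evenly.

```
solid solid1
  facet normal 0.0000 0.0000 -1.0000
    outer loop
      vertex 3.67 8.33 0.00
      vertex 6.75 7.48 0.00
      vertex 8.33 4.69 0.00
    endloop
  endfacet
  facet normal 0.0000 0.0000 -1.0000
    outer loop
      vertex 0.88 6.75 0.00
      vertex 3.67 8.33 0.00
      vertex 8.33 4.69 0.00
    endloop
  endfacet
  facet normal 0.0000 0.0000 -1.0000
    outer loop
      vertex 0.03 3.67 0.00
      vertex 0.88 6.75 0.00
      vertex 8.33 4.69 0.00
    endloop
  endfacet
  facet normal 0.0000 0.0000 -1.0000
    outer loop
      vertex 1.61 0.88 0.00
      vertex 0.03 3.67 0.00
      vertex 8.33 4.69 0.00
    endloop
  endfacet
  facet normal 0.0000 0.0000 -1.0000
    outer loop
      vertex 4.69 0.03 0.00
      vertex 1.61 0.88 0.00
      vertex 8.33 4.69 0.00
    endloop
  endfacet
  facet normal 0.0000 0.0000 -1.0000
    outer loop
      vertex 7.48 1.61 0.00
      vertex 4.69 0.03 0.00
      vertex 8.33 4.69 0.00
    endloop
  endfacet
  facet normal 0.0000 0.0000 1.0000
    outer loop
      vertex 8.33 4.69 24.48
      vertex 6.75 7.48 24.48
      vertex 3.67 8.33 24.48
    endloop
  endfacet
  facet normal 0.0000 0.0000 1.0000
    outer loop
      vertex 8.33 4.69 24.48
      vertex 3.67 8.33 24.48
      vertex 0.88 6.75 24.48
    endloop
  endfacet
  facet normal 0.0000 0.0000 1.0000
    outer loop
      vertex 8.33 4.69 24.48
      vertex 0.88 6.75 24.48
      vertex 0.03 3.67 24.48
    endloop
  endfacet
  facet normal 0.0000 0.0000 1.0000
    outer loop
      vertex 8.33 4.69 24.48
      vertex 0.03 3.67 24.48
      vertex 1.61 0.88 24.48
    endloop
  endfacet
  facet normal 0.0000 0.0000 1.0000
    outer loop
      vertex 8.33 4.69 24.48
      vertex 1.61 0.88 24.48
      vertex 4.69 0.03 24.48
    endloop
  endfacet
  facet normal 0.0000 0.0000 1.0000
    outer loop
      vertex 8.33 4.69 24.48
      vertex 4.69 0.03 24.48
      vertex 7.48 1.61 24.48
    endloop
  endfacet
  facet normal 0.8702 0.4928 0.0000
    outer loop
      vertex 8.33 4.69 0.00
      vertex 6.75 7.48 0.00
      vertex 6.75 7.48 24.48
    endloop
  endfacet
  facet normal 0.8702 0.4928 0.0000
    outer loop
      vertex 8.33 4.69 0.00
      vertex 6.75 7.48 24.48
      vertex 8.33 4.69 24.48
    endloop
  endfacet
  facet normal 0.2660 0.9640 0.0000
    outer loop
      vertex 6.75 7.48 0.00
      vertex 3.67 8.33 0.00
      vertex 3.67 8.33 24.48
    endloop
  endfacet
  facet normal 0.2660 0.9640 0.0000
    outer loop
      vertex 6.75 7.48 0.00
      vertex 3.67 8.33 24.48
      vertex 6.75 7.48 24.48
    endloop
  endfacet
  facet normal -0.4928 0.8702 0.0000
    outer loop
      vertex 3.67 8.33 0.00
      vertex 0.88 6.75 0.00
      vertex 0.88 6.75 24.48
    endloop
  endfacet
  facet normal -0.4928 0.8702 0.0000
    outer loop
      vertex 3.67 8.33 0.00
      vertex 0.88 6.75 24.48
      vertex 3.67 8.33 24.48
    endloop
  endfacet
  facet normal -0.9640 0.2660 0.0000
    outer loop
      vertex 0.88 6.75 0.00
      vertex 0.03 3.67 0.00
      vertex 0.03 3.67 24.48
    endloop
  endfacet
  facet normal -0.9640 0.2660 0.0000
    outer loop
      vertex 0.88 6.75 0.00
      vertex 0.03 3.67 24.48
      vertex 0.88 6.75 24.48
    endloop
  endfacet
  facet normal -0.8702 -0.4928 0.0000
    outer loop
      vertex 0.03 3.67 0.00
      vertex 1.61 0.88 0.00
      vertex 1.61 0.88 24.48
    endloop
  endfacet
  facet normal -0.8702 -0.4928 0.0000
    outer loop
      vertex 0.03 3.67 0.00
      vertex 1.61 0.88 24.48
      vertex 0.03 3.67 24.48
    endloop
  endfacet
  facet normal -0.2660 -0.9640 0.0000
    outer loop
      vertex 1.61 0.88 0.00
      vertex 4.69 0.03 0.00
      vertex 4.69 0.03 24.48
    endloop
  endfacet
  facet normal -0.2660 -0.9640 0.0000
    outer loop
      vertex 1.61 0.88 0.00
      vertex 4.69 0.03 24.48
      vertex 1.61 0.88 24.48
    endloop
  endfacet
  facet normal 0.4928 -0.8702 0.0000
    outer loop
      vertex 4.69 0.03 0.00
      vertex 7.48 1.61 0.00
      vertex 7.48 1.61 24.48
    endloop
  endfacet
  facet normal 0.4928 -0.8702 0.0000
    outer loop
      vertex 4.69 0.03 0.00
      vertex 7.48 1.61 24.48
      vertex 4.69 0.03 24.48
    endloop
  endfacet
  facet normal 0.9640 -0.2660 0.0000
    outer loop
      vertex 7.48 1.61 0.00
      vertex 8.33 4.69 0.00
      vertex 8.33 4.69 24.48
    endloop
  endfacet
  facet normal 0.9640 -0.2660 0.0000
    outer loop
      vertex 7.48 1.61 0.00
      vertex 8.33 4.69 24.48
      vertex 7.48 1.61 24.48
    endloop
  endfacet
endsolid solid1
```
; perimeter-only toolpath
G21 ; units = mm
G90 ; absolute positioning
G28 ; home
; layer 1
G0 Z4.90
G0 X8.33 Y4.69
G1 X6.75 Y7.48
G1 X3.67 Y8.33
G1 X0.88 Y6.75
G1 X0.03 Y3.67
G1 X1.61 Y0.88
G1 X4.69 Y0.03
G1 X7.48 Y1.61
G1 X8.33 Y4.69
; layer 2
G0 Z9.79
G0 X8.33 Y4.69
G1 X6.75 Y7.48
G1 X3.67 Y8.33
G1 X0.88 Y6.75
G1 X0.03 Y3.67
G1 X1.61 Y0.88
G1 X4.69 Y0.03
G1 X7.48 Y1.61
G1 X8.33 Y4.69
; layer 3
G0 Z14.69
G0 X8.33 Y4.69
G1 X6.75 Y7.48
G1 X3.67 Y8.33
G1 X0.88 Y6.75
G1 X0.03 Y3.67
G1 X1.61 Y0.88
G1 X4.69 Y0.03
G1 X7.48 Y1.61
G1 X8.33 Y4.69
; layer 4
G0 Z19.58
G0 X8.33 Y4.69
G1 X6.75 Y7.48
G1 X3.67 Y8.33
G1 X0.88 Y6.75
G1 X0.03 Y3.67
G1 X1.61 Y0.88
G1 X4.69 Y0.03
G1 X7.48 Y1.61
G1 X8.33 Y4.69
; layer 5
G0 Z24.48
G0 X8.33 Y4.69
G1 X6.75 Y7.48
G1 X3.67 Y8.33
G1 X0.88 Y6.75
G1 X0.03 Y3.67
G1 X1.61 Y0.88
G1 X4.69 Y0.03
G1 X7.48 Y1.61
G1 X8.33 Y4.69
M2 ; end

The solid is a regular 8-sided prism (a cylinder approximated with 8 flat sides), circumscribed radius ≈ 4.18 mm, height ≈ 24.5 mm. Slicing at Δz = 4.90 mm — 5 equal slices spanning the solid's height, so layer i sits at z = i·h/5 — gives 5 non-empty perimeters. Each is a 8-segment closed polygon; G0 lifts to the layer z and rapids to the start vertex, then G1 traces the edges.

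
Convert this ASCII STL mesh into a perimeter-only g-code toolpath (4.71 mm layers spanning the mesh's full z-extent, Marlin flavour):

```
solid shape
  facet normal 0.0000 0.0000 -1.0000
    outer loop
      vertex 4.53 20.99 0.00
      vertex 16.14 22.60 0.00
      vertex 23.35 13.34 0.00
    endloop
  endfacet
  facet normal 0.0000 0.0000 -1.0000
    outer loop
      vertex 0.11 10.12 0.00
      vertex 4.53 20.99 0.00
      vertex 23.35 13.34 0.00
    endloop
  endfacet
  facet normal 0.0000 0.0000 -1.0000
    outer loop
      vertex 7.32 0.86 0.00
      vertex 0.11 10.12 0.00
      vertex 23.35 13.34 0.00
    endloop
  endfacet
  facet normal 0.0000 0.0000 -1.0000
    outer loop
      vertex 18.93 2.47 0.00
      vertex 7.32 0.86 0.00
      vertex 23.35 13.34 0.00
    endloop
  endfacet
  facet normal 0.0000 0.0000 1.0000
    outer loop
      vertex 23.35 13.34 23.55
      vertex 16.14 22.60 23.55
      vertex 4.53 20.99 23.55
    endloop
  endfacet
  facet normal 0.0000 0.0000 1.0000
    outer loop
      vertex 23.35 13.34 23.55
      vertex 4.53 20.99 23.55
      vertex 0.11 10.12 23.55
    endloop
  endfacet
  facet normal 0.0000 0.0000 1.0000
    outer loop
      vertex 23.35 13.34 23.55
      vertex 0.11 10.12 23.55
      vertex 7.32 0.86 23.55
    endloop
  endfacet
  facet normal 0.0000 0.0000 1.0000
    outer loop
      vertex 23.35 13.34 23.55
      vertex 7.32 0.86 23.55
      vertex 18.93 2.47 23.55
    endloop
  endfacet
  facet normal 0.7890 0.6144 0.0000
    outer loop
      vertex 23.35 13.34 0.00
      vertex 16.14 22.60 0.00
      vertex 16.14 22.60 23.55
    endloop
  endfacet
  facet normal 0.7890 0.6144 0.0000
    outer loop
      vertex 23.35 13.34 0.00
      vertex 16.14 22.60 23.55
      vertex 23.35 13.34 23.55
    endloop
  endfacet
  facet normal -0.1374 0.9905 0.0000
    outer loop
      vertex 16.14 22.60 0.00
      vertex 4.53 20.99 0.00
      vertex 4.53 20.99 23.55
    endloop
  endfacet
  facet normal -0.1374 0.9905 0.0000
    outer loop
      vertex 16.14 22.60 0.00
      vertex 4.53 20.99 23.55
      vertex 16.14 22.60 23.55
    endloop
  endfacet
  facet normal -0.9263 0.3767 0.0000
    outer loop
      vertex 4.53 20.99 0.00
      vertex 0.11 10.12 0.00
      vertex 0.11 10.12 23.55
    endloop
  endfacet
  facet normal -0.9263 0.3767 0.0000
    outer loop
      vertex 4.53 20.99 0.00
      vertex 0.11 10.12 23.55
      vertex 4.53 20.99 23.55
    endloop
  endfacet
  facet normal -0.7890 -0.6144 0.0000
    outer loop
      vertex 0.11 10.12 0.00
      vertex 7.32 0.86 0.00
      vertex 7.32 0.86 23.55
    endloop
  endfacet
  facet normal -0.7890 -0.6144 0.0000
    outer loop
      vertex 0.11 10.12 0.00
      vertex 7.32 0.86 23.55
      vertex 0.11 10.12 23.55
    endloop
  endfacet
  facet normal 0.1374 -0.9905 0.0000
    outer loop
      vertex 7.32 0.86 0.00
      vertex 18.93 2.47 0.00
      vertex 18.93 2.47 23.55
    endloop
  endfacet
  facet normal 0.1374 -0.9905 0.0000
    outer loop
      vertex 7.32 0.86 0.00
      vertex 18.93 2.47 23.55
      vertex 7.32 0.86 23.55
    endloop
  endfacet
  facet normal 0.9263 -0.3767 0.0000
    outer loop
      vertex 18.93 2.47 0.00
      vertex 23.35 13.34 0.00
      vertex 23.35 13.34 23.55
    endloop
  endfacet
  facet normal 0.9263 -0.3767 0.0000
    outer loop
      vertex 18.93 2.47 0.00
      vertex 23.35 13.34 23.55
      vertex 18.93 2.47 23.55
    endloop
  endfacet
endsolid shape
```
; perimeter-only toolpath
G21 ; units = mm
G90 ; absolute positioning
G28 ; home
; layer 1
G0 Z4.71
G0 X23.35 Y13.34
G1 X16.14 Y22.60
G1 X4.53 Y20.99
G1 X0.11 Y10.12
G1 X7.32 Y0.86
G1 X18.93 Y2.47
G1 X23.35 Y13.34
; layer 2
G0 Z9.42
G0 X23.35 Y13.34
G1 X16.14 Y22.60
G1 X4.53 Y20.99
G1 X0.11 Y10.12
G1 X7.32 Y0.86
G1 X18.93 Y2.47
G1 X23.35 Y13.34
; layer 3
G0 Z14.13
G0 X23.35 Y13.34
G1 X16.14 Y22.60
G1 X4.53 Y20.99
G1 X0.11 Y10.12
G1 X7.32 Y0.86
G1 X18.93 Y2.47
G1 X23.35 Y13.34
; layer 4
G0 Z18.84
G0 X23.35 Y13.34
G1 X16.14 Y22.60
G1 X4.53 Y20.99
G1 X0.11 Y10.12
G1 X7.32 Y0.86
G1 X18.93 Y2.47
G1 X23.35 Y13.34
; layer 5
G0 Z23.55
G0 X23.35 Y13.34
G1 X16.14 Y22.60
G1 X4.53 Y20.99
G1 X0.11 Y10.12
G1 X7.32 Y0.86
G1 X18.93 Y2.47
G1 X23.35 Y13.34
M2 ; end

The solid is a regular 6-sided prism (a cylinder approximated with 6 flat sides), circumscribed radius ≈ 11.7 mm, height ≈ 23.6 mm. Slicing at Δz = 4.71 mm — 5 equal slices spanning the solid's height, so layer i sits at z = i·h/5 — gives 5 non-empty perimeters. Each is a 6-segment closed polygon; G0 lifts to the layer z and rapids to the start vertex, then G1 traces the edges.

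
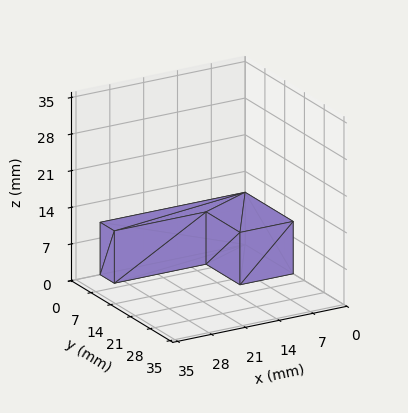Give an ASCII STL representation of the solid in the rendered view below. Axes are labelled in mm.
Reading the render: the shape is an L-shaped prism: outer 30 × 17 mm, arm thicknesses ≈ 5 mm (horizontal) and 11 mm (vertical), extruded 10 mm in z (dimensions read to the nearest mm from the axis ticks). For the STL, each face is triangulated and given an outward normal.

solid part
  facet normal 0.0000 0.0000 -1.0000
    outer loop
      vertex 30.000 5.000 0.000
      vertex 30.000 0.000 0.000
      vertex 0.000 0.000 0.000
    endloop
  endfacet
  facet normal 0.0000 0.0000 -1.0000
    outer loop
      vertex 11.000 5.000 0.000
      vertex 30.000 5.000 0.000
      vertex 0.000 0.000 0.000
    endloop
  endfacet
  facet normal 0.0000 0.0000 -1.0000
    outer loop
      vertex 11.000 17.000 0.000
      vertex 11.000 5.000 0.000
      vertex 0.000 0.000 0.000
    endloop
  endfacet
  facet normal 0.0000 0.0000 -1.0000
    outer loop
      vertex 0.000 17.000 0.000
      vertex 11.000 17.000 0.000
      vertex 0.000 0.000 0.000
    endloop
  endfacet
  facet normal 0.0000 0.0000 1.0000
    outer loop
      vertex 0.000 0.000 10.000
      vertex 30.000 0.000 10.000
      vertex 30.000 5.000 10.000
    endloop
  endfacet
  facet normal 0.0000 0.0000 1.0000
    outer loop
      vertex 0.000 0.000 10.000
      vertex 30.000 5.000 10.000
      vertex 11.000 5.000 10.000
    endloop
  endfacet
  facet normal 0.0000 0.0000 1.0000
    outer loop
      vertex 0.000 0.000 10.000
      vertex 11.000 5.000 10.000
      vertex 11.000 17.000 10.000
    endloop
  endfacet
  facet normal 0.0000 0.0000 1.0000
    outer loop
      vertex 0.000 0.000 10.000
      vertex 11.000 17.000 10.000
      vertex 0.000 17.000 10.000
    endloop
  endfacet
  facet normal 0.0000 -1.0000 0.0000
    outer loop
      vertex 0.000 0.000 0.000
      vertex 30.000 0.000 0.000
      vertex 30.000 0.000 10.000
    endloop
  endfacet
  facet normal 0.0000 -1.0000 0.0000
    outer loop
      vertex 0.000 0.000 0.000
      vertex 30.000 0.000 10.000
      vertex 0.000 0.000 10.000
    endloop
  endfacet
  facet normal 1.0000 0.0000 0.0000
    outer loop
      vertex 30.000 0.000 0.000
      vertex 30.000 5.000 0.000
      vertex 30.000 5.000 10.000
    endloop
  endfacet
  facet normal 1.0000 0.0000 0.0000
    outer loop
      vertex 30.000 0.000 0.000
      vertex 30.000 5.000 10.000
      vertex 30.000 0.000 10.000
    endloop
  endfacet
  facet normal 0.0000 1.0000 0.0000
    outer loop
      vertex 30.000 5.000 0.000
      vertex 11.000 5.000 0.000
      vertex 11.000 5.000 10.000
    endloop
  endfacet
  facet normal 0.0000 1.0000 0.0000
    outer loop
      vertex 30.000 5.000 0.000
      vertex 11.000 5.000 10.000
      vertex 30.000 5.000 10.000
    endloop
  endfacet
  facet normal 1.0000 0.0000 0.0000
    outer loop
      vertex 11.000 5.000 0.000
      vertex 11.000 17.000 0.000
      vertex 11.000 17.000 10.000
    endloop
  endfacet
  facet normal 1.0000 0.0000 0.0000
    outer loop
      vertex 11.000 5.000 0.000
      vertex 11.000 17.000 10.000
      vertex 11.000 5.000 10.000
    endloop
  endfacet
  facet normal 0.0000 1.0000 0.0000
    outer loop
      vertex 11.000 17.000 0.000
      vertex 0.000 17.000 0.000
      vertex 0.000 17.000 10.000
    endloop
  endfacet
  facet normal 0.0000 1.0000 0.0000
    outer loop
      vertex 11.000 17.000 0.000
      vertex 0.000 17.000 10.000
      vertex 11.000 17.000 10.000
    endloop
  endfacet
  facet normal -1.0000 0.0000 0.0000
    outer loop
      vertex 0.000 17.000 0.000
      vertex 0.000 0.000 0.000
      vertex 0.000 0.000 10.000
    endloop
  endfacet
  facet normal -1.0000 0.0000 0.0000
    outer loop
      vertex 0.000 17.000 0.000
      vertex 0.000 0.000 10.000
      vertex 0.000 17.000 10.000
    endloop
  endfacet
endsolid part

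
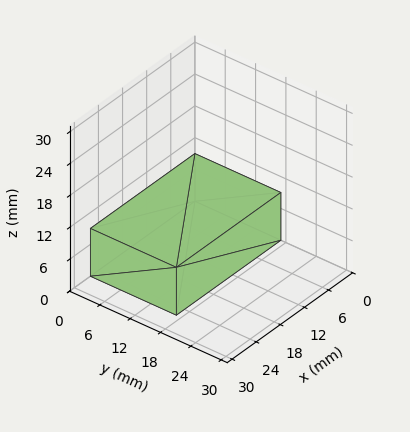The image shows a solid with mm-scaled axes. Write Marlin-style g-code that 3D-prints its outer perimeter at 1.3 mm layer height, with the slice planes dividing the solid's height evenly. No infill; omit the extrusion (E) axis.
Reading the render: the shape is a rectangular box, roughly 26 × 17 mm footprint and 9 mm tall (dimensions read to the nearest mm from the axis ticks). For the g-code, the solid's height is divided into equal slices at the stated Δz and each level perimeter traced with G1 moves after a G0 lift.

; perimeter-only toolpath
G21 ; units = mm
G90 ; absolute positioning
G28 ; home
; layer 1
G0 Z1.3
G0 X0.0 Y0.0
G1 X26.0 Y0.0
G1 X26.0 Y17.0
G1 X0.0 Y17.0
G1 X0.0 Y0.0
; layer 2
G0 Z2.6
G0 X0.0 Y0.0
G1 X26.0 Y0.0
G1 X26.0 Y17.0
G1 X0.0 Y17.0
G1 X0.0 Y0.0
; layer 3
G0 Z3.9
G0 X0.0 Y0.0
G1 X26.0 Y0.0
G1 X26.0 Y17.0
G1 X0.0 Y17.0
G1 X0.0 Y0.0
; layer 4
G0 Z5.1
G0 X0.0 Y0.0
G1 X26.0 Y0.0
G1 X26.0 Y17.0
G1 X0.0 Y17.0
G1 X0.0 Y0.0
; layer 5
G0 Z6.4
G0 X0.0 Y0.0
G1 X26.0 Y0.0
G1 X26.0 Y17.0
G1 X0.0 Y17.0
G1 X0.0 Y0.0
; layer 6
G0 Z7.7
G0 X0.0 Y0.0
G1 X26.0 Y0.0
G1 X26.0 Y17.0
G1 X0.0 Y17.0
G1 X0.0 Y0.0
; layer 7
G0 Z9.0
G0 X0.0 Y0.0
G1 X26.0 Y0.0
G1 X26.0 Y17.0
G1 X0.0 Y17.0
G1 X0.0 Y0.0
M2 ; end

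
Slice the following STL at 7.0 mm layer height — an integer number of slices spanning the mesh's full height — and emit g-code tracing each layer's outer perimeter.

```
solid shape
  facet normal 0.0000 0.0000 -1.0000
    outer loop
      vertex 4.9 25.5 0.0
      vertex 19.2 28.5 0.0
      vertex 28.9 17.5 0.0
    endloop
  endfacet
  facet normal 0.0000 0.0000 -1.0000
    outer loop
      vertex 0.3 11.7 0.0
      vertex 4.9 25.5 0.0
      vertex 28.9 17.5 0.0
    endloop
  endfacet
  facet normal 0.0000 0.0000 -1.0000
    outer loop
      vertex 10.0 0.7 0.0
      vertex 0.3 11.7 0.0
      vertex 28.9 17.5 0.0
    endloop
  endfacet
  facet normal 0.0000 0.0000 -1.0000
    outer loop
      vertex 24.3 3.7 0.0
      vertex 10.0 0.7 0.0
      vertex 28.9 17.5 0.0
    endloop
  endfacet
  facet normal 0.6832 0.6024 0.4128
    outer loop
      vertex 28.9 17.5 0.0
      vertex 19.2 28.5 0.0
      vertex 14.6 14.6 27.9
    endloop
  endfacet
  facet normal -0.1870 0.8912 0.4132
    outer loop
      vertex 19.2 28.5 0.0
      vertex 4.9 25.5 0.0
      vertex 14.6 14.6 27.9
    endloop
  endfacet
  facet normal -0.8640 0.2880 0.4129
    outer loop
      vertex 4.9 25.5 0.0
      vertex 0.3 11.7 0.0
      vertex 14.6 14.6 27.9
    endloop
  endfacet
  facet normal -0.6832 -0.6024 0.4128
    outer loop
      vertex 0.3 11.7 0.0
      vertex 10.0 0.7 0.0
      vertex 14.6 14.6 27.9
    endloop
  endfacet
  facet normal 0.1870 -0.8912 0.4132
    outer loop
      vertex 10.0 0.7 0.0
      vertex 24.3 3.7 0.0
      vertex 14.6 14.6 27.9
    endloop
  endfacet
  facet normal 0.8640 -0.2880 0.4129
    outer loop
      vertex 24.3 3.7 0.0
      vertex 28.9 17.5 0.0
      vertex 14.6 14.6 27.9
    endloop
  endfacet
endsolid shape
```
; perimeter-only toolpath
G21 ; units = mm
G90 ; absolute positioning
G28 ; home
; layer 1
G0 Z7.0
G0 X25.3 Y16.8
G1 X18.0 Y25.0
G1 X7.3 Y22.8
G1 X3.9 Y12.4
G1 X11.2 Y4.2
G1 X21.9 Y6.4
G1 X25.3 Y16.8
; layer 2
G0 Z13.9
G0 X21.8 Y16.1
G1 X16.9 Y21.6
G1 X9.8 Y20.1
G1 X7.5 Y13.1
G1 X12.3 Y7.6
G1 X19.4 Y9.2
G1 X21.8 Y16.1
; layer 3
G0 Z20.9
G0 X18.2 Y15.3
G1 X15.8 Y18.1
G1 X12.2 Y17.3
G1 X11.0 Y13.9
G1 X13.4 Y11.1
G1 X17.0 Y11.9
G1 X18.2 Y15.3
M2 ; end

The solid is a regular 6-sided pyramid, base circumscribed radius ≈ 14.6 mm, apex at z ≈ 27.9 mm. Slicing at Δz = 7.0 mm — 4 equal slices spanning the solid's height, so layer i sits at z = i·h/4 — gives 3 non-empty perimeters. Each is a 6-segment closed polygon; G0 lifts to the layer z and rapids to the start vertex, then G1 traces the edges. The cross-section shrinks linearly with z (the slice at the apex is degenerate and omitted).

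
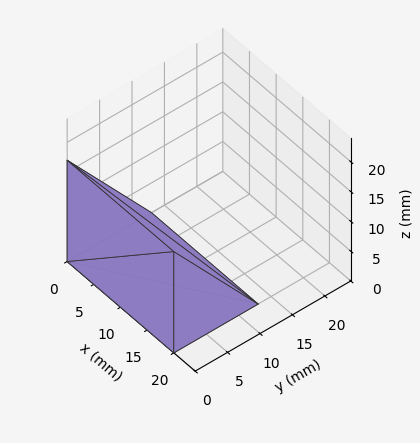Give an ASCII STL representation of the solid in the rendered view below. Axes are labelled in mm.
Reading the render: the shape is a wedge (ramp): 20 × 13 mm base, rising to 17 mm along the y=0 edge and sloping linearly to z=0 at y=13 (dimensions read to the nearest mm from the axis ticks). For the STL, each face is triangulated and given an outward normal.

solid part
  facet normal 0.0000 0.0000 -1.0000
    outer loop
      vertex 20.0 13.0 0.0
      vertex 20.0 0.0 0.0
      vertex 0.0 0.0 0.0
    endloop
  endfacet
  facet normal 0.0000 0.0000 -1.0000
    outer loop
      vertex 0.0 13.0 0.0
      vertex 20.0 13.0 0.0
      vertex 0.0 0.0 0.0
    endloop
  endfacet
  facet normal 0.0000 -1.0000 0.0000
    outer loop
      vertex 0.0 0.0 0.0
      vertex 20.0 0.0 0.0
      vertex 20.0 0.0 17.0
    endloop
  endfacet
  facet normal 0.0000 -1.0000 0.0000
    outer loop
      vertex 0.0 0.0 0.0
      vertex 20.0 0.0 17.0
      vertex 0.0 0.0 17.0
    endloop
  endfacet
  facet normal 0.0000 0.7944 0.6075
    outer loop
      vertex 0.0 0.0 17.0
      vertex 20.0 0.0 17.0
      vertex 20.0 13.0 0.0
    endloop
  endfacet
  facet normal 0.0000 0.7944 0.6075
    outer loop
      vertex 0.0 0.0 17.0
      vertex 20.0 13.0 0.0
      vertex 0.0 13.0 0.0
    endloop
  endfacet
  facet normal -1.0000 0.0000 0.0000
    outer loop
      vertex 0.0 0.0 17.0
      vertex 0.0 13.0 0.0
      vertex 0.0 0.0 0.0
    endloop
  endfacet
  facet normal 1.0000 0.0000 0.0000
    outer loop
      vertex 20.0 0.0 0.0
      vertex 20.0 13.0 0.0
      vertex 20.0 0.0 17.0
    endloop
  endfacet
endsolid part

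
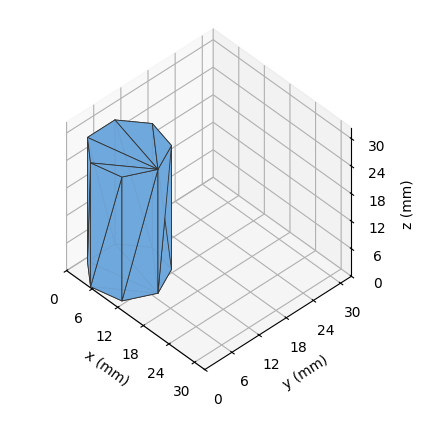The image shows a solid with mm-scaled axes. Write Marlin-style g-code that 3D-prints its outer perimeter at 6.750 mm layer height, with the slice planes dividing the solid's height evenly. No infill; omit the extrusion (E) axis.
Reading the render: the shape is a regular 7-sided prism (a cylinder approximated with 7 flat sides), circumscribed radius ≈ 7 mm, height ≈ 27 mm (dimensions read to the nearest mm from the axis ticks). For the g-code, the solid's height is divided into equal slices at the stated Δz and each level perimeter traced with G1 moves after a G0 lift.

; perimeter-only toolpath
G21 ; units = mm
G90 ; absolute positioning
G28 ; home
; layer 1
G0 Z6.750
G0 X14.000 Y7.000
G1 X11.364 Y12.473
G1 X5.442 Y13.824
G1 X0.693 Y10.037
G1 X0.693 Y3.963
G1 X5.442 Y0.176
G1 X11.364 Y1.527
G1 X14.000 Y7.000
; layer 2
G0 Z13.500
G0 X14.000 Y7.000
G1 X11.364 Y12.473
G1 X5.442 Y13.824
G1 X0.693 Y10.037
G1 X0.693 Y3.963
G1 X5.442 Y0.176
G1 X11.364 Y1.527
G1 X14.000 Y7.000
; layer 3
G0 Z20.250
G0 X14.000 Y7.000
G1 X11.364 Y12.473
G1 X5.442 Y13.824
G1 X0.693 Y10.037
G1 X0.693 Y3.963
G1 X5.442 Y0.176
G1 X11.364 Y1.527
G1 X14.000 Y7.000
; layer 4
G0 Z27.000
G0 X14.000 Y7.000
G1 X11.364 Y12.473
G1 X5.442 Y13.824
G1 X0.693 Y10.037
G1 X0.693 Y3.963
G1 X5.442 Y0.176
G1 X11.364 Y1.527
G1 X14.000 Y7.000
M2 ; end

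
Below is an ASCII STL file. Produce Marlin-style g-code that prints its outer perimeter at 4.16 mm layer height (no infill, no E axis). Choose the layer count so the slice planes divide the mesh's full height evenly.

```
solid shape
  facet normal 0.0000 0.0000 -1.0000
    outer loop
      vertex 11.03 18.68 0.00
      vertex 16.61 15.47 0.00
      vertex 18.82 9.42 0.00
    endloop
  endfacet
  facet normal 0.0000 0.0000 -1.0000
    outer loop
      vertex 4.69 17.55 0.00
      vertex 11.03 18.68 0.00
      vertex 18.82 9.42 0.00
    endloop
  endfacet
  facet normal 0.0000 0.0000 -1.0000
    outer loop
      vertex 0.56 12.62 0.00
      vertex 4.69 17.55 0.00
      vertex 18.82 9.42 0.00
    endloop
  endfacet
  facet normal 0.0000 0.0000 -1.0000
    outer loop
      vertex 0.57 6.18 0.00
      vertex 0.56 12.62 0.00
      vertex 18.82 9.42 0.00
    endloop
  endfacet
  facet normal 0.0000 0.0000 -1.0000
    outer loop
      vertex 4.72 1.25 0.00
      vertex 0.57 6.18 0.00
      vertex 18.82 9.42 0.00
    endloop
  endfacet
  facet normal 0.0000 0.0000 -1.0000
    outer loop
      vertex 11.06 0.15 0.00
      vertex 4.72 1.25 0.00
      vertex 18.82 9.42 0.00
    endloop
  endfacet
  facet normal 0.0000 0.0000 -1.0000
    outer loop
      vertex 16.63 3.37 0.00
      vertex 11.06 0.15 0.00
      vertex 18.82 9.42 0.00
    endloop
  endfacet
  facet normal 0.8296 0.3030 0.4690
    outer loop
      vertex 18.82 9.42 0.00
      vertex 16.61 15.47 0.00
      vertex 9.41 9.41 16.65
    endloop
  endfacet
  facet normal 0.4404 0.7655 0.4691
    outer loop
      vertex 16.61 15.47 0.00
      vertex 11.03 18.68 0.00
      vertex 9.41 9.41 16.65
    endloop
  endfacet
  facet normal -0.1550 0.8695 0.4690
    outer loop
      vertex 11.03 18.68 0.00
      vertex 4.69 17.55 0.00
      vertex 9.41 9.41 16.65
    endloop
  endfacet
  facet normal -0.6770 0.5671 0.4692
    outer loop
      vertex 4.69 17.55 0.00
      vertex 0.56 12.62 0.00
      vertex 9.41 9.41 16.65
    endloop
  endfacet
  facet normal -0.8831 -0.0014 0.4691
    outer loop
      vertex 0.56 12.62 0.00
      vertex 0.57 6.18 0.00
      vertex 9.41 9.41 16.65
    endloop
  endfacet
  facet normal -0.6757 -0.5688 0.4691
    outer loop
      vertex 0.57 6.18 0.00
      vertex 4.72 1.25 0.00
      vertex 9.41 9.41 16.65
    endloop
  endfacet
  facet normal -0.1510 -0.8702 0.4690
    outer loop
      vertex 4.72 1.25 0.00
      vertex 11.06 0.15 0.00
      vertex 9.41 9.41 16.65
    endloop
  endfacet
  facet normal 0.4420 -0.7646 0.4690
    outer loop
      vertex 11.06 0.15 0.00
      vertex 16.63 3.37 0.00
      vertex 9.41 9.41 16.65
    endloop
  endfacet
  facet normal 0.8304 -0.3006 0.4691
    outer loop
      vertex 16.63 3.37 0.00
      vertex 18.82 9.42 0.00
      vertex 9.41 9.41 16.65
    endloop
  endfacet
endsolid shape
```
; perimeter-only toolpath
G21 ; units = mm
G90 ; absolute positioning
G28 ; home
; layer 1
G0 Z4.16
G0 X16.47 Y9.42
G1 X14.81 Y13.96
G1 X10.62 Y16.36
G1 X5.87 Y15.52
G1 X2.77 Y11.82
G1 X2.78 Y6.99
G1 X5.89 Y3.29
G1 X10.65 Y2.46
G1 X14.82 Y4.88
G1 X16.47 Y9.42
; layer 2
G0 Z8.32
G0 X14.12 Y9.41
G1 X13.01 Y12.44
G1 X10.22 Y14.04
G1 X7.05 Y13.48
G1 X4.99 Y11.02
G1 X4.99 Y7.79
G1 X7.06 Y5.33
G1 X10.23 Y4.78
G1 X13.02 Y6.39
G1 X14.12 Y9.41
; layer 3
G0 Z12.49
G0 X11.76 Y9.41
G1 X11.21 Y10.93
G1 X9.81 Y11.73
G1 X8.23 Y11.45
G1 X7.20 Y10.21
G1 X7.20 Y8.60
G1 X8.24 Y7.37
G1 X9.82 Y7.09
G1 X11.21 Y7.90
G1 X11.76 Y9.41
M2 ; end

The solid is a regular 9-sided pyramid, base circumscribed radius ≈ 9.41 mm, apex at z ≈ 16.6 mm. Slicing at Δz = 4.16 mm — 4 equal slices spanning the solid's height, so layer i sits at z = i·h/4 — gives 3 non-empty perimeters. Each is a 9-segment closed polygon; G0 lifts to the layer z and rapids to the start vertex, then G1 traces the edges. The cross-section shrinks linearly with z (the slice at the apex is degenerate and omitted).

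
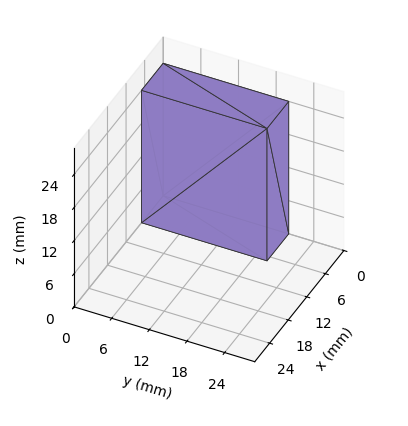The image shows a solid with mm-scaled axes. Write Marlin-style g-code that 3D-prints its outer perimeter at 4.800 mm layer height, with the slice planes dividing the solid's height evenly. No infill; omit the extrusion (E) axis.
Reading the render: the shape is a rectangular box, roughly 7 × 20 mm footprint and 24 mm tall (dimensions read to the nearest mm from the axis ticks). For the g-code, the solid's height is divided into equal slices at the stated Δz and each level perimeter traced with G1 moves after a G0 lift.

; perimeter-only toolpath
G21 ; units = mm
G90 ; absolute positioning
G28 ; home
; layer 1
G0 Z4.800
G0 X0.000 Y0.000
G1 X7.000 Y0.000
G1 X7.000 Y20.000
G1 X0.000 Y20.000
G1 X0.000 Y0.000
; layer 2
G0 Z9.600
G0 X0.000 Y0.000
G1 X7.000 Y0.000
G1 X7.000 Y20.000
G1 X0.000 Y20.000
G1 X0.000 Y0.000
; layer 3
G0 Z14.400
G0 X0.000 Y0.000
G1 X7.000 Y0.000
G1 X7.000 Y20.000
G1 X0.000 Y20.000
G1 X0.000 Y0.000
; layer 4
G0 Z19.200
G0 X0.000 Y0.000
G1 X7.000 Y0.000
G1 X7.000 Y20.000
G1 X0.000 Y20.000
G1 X0.000 Y0.000
; layer 5
G0 Z24.000
G0 X0.000 Y0.000
G1 X7.000 Y0.000
G1 X7.000 Y20.000
G1 X0.000 Y20.000
G1 X0.000 Y0.000
M2 ; end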